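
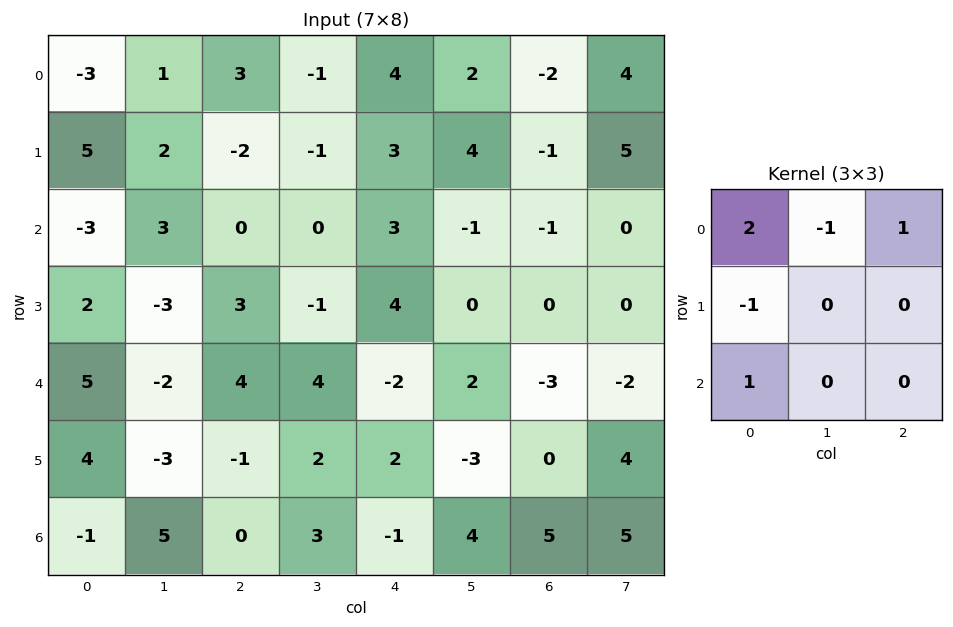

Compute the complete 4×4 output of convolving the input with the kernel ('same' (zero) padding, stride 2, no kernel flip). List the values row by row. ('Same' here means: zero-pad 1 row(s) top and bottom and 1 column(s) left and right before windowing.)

Output[0,0]: The receptive field on the zero-padded input at this output position is [0 0 0 / 0 -3 1 / 0 5 2]. Elementwise product with the kernel and sum: 0·2 + 0·-1 + 0·1 + 0·-1 + 0·1.

0 1 0 2
-3 -1 -2 15
-5 -11 -8 -5
-7 -8 -4 -6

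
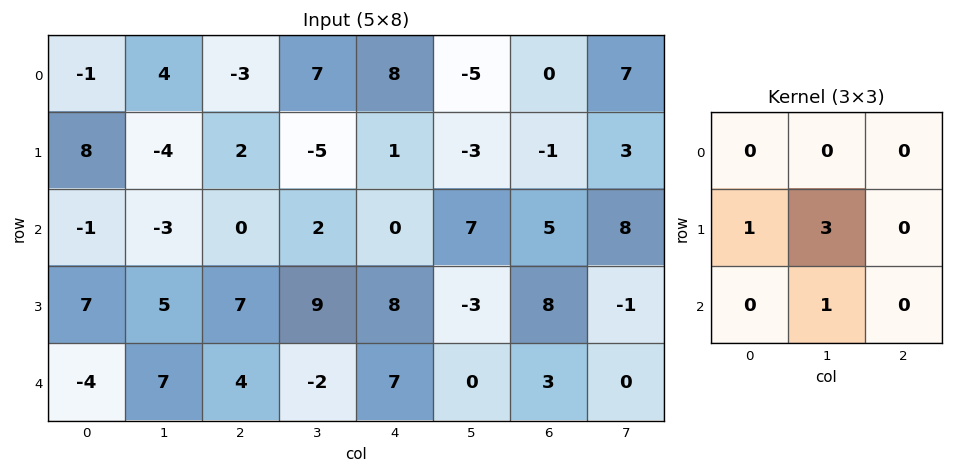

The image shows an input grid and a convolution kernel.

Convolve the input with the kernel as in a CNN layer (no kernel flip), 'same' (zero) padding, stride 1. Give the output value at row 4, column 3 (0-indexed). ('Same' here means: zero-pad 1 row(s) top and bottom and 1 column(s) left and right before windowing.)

-2

The receptive field on the zero-padded input at this output position is [7 9 8 / 4 -2 7 / 0 0 0]. Elementwise product with the kernel and sum: 4·1 + -2·3 + 0·1.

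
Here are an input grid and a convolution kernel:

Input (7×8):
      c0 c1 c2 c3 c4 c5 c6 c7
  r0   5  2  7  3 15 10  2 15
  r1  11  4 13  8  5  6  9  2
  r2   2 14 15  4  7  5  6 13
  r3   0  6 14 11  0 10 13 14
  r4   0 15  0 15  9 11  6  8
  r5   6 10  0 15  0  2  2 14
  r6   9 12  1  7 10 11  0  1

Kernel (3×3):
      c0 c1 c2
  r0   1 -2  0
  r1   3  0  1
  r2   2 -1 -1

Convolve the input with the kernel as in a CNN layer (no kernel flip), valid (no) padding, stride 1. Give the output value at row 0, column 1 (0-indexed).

17

The receptive field on the input at this output position is [2 7 3 / 4 13 8 / 14 15 4]. Elementwise product with the kernel and sum: 2·1 + 7·-2 + 4·3 + 8·1 + 14·2 + 15·-1 + 4·-1.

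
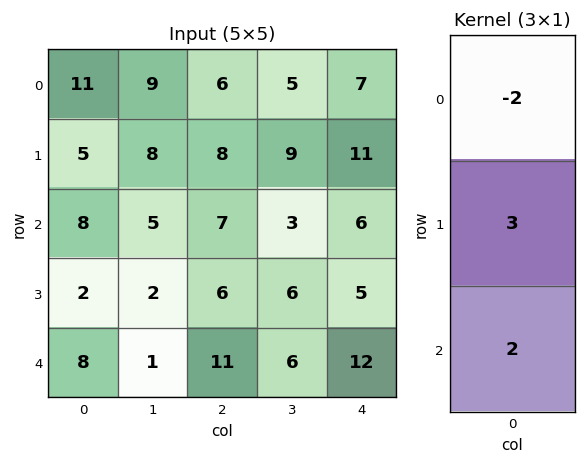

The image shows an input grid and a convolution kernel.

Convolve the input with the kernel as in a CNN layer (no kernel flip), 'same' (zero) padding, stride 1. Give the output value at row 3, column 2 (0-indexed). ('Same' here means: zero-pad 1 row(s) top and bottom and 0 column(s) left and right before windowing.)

The receptive field on the zero-padded input at this output position is [7 / 6 / 11]. Elementwise product with the kernel and sum: 7·-2 + 6·3 + 11·2.

26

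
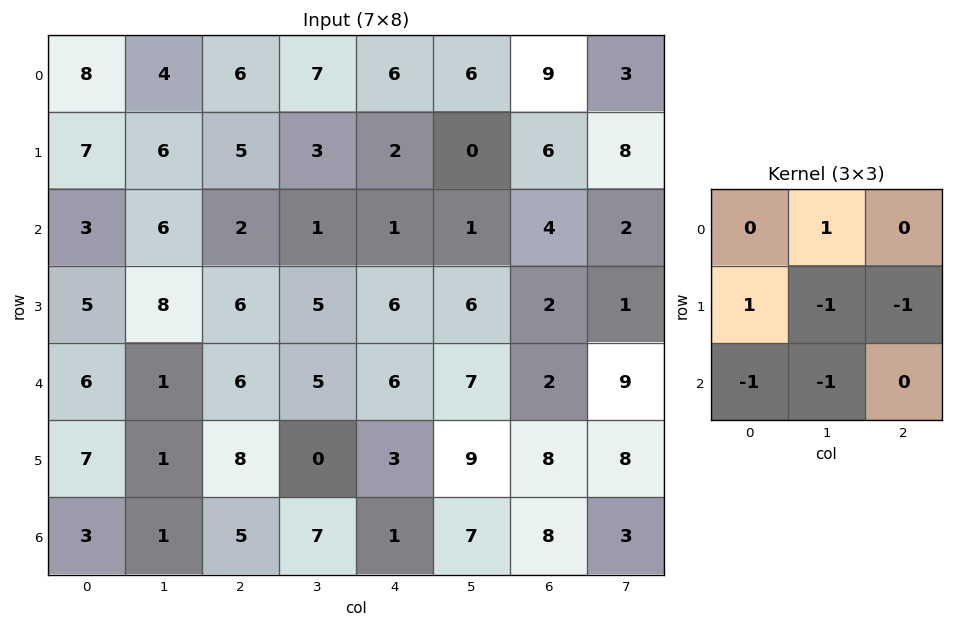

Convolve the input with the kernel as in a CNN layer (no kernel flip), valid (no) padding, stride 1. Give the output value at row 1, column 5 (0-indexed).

The receptive field on the input at this output position is [0 6 8 / 1 4 2 / 6 2 1]. Elementwise product with the kernel and sum: 6·1 + 1·1 + 4·-1 + 2·-1 + 6·-1 + 2·-1.

-7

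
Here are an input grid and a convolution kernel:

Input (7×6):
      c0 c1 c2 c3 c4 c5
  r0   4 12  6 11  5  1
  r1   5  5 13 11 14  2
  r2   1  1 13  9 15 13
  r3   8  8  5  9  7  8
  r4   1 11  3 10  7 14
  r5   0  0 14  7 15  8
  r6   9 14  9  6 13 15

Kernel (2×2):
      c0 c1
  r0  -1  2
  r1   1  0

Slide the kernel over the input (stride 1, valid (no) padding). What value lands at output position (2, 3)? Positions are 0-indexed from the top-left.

30

The receptive field on the input at this output position is [9 15 / 9 7]. Elementwise product with the kernel and sum: 9·-1 + 15·2 + 9·1.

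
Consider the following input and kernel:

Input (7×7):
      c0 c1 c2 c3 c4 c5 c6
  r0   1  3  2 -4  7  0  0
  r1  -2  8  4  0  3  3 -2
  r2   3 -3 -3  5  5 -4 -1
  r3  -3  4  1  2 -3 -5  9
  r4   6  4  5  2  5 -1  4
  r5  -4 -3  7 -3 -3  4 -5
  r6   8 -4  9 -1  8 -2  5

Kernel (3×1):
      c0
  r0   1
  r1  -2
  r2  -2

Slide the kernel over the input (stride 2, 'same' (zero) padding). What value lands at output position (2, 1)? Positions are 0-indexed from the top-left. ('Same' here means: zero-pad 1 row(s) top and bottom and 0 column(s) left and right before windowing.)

-23

The receptive field on the zero-padded input at this output position is [1 / 5 / 7]. Elementwise product with the kernel and sum: 1·1 + 5·-2 + 7·-2.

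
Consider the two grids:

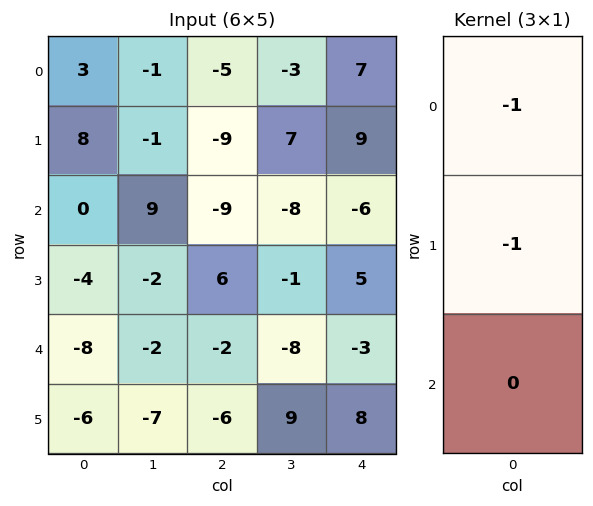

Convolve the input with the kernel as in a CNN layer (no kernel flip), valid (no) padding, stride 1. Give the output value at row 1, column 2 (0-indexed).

18

The receptive field on the input at this output position is [-9 / -9 / 6]. Elementwise product with the kernel and sum: -9·-1 + -9·-1.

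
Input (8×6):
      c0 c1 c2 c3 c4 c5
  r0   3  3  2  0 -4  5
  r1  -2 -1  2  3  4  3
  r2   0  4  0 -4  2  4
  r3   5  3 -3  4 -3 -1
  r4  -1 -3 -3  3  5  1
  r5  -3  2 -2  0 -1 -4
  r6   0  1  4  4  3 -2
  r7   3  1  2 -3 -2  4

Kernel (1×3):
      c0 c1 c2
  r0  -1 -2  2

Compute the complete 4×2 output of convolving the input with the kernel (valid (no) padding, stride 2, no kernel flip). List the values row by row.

Output[0,0]: The receptive field on the input at this output position is [3 3 2]. Elementwise product with the kernel and sum: 3·-1 + 3·-2 + 2·2.

-5 -10
-8 12
1 7
6 -6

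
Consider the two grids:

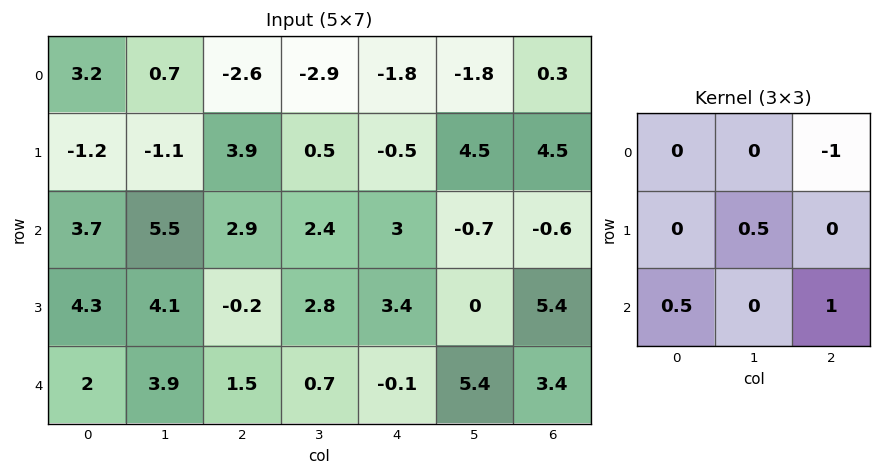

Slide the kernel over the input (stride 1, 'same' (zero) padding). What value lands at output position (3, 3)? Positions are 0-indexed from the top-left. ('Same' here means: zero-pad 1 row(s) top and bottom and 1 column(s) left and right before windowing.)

-0.95

The receptive field on the zero-padded input at this output position is [2.9 2.4 3 / -0.2 2.8 3.4 / 1.5 0.7 -0.1]. Elementwise product with the kernel and sum: 3·-1 + 2.8·0.5 + 1.5·0.5 + -0.1·1.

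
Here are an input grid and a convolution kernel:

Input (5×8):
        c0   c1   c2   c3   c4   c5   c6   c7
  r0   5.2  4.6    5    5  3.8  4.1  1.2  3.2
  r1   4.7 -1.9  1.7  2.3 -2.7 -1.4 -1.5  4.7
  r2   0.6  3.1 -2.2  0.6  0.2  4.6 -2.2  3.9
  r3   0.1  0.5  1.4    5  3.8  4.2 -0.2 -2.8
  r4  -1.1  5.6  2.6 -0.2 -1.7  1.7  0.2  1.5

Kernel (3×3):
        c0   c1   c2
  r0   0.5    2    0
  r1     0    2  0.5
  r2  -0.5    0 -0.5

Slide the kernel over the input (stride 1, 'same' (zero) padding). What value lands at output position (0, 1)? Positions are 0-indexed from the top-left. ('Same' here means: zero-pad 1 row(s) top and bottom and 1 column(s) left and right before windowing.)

8.5

The receptive field on the zero-padded input at this output position is [0 0 0 / 5.2 4.6 5 / 4.7 -1.9 1.7]. Elementwise product with the kernel and sum: 0·0.5 + 0·2 + 4.6·2 + 5·0.5 + 4.7·-0.5 + 1.7·-0.5.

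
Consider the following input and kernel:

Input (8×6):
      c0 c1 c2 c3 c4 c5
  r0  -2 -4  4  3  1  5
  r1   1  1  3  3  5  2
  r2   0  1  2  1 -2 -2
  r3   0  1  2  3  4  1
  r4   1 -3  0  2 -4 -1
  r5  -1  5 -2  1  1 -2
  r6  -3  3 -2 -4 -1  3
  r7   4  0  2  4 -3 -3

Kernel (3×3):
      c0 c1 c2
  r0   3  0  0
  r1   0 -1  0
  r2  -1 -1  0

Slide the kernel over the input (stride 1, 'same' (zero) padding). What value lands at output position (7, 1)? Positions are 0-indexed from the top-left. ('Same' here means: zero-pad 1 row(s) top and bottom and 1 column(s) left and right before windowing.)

-9

The receptive field on the zero-padded input at this output position is [-3 3 -2 / 4 0 2 / 0 0 0]. Elementwise product with the kernel and sum: -3·3 + 0·-1 + 0·-1 + 0·-1.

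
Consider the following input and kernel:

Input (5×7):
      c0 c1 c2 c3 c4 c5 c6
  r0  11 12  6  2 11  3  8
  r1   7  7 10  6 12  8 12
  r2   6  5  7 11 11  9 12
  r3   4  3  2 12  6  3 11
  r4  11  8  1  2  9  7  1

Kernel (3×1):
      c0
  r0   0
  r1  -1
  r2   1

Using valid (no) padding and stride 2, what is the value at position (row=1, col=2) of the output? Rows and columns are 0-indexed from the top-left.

The receptive field on the input at this output position is [11 / 6 / 9]. Elementwise product with the kernel and sum: 6·-1 + 9·1.

3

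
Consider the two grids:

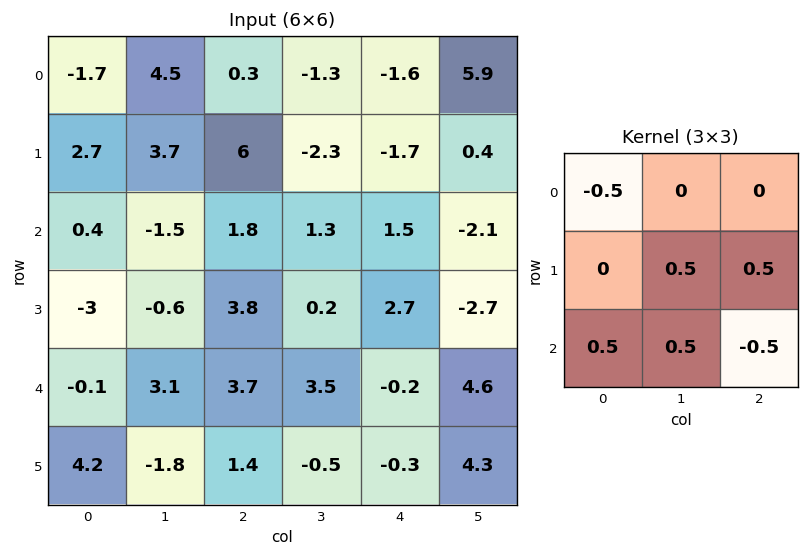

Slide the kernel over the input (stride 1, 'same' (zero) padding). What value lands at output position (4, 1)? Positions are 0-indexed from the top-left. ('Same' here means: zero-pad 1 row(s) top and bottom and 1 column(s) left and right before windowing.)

The receptive field on the zero-padded input at this output position is [-3 -0.6 3.8 / -0.1 3.1 3.7 / 4.2 -1.8 1.4]. Elementwise product with the kernel and sum: -3·-0.5 + 3.1·0.5 + 3.7·0.5 + 4.2·0.5 + -1.8·0.5 + 1.4·-0.5.

5.4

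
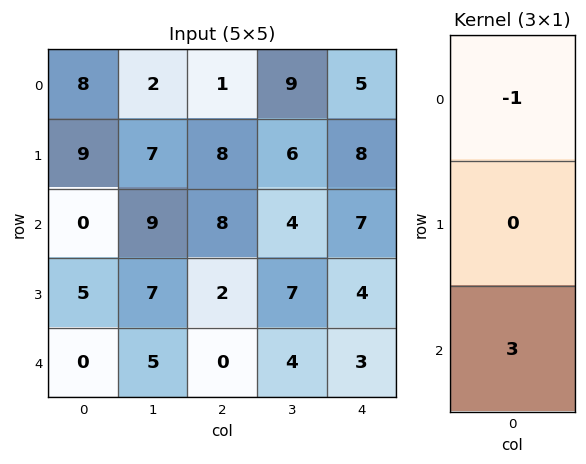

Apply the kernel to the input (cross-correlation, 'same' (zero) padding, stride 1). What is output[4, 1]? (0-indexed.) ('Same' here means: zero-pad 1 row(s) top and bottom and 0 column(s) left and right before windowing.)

The receptive field on the zero-padded input at this output position is [7 / 5 / 0]. Elementwise product with the kernel and sum: 7·-1 + 0·3.

-7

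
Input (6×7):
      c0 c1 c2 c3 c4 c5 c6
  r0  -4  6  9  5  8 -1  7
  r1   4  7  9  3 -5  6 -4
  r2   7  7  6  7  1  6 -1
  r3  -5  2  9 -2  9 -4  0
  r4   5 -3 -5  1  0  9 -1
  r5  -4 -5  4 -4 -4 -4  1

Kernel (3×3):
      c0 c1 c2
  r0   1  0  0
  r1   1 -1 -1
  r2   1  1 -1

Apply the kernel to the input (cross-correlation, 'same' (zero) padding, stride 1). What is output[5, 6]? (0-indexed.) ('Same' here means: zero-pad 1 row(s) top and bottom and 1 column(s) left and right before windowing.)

The receptive field on the zero-padded input at this output position is [9 -1 0 / -4 1 0 / 0 0 0]. Elementwise product with the kernel and sum: 9·1 + -4·1 + 1·-1 + 0·-1 + 0·1 + 0·1 + 0·-1.

4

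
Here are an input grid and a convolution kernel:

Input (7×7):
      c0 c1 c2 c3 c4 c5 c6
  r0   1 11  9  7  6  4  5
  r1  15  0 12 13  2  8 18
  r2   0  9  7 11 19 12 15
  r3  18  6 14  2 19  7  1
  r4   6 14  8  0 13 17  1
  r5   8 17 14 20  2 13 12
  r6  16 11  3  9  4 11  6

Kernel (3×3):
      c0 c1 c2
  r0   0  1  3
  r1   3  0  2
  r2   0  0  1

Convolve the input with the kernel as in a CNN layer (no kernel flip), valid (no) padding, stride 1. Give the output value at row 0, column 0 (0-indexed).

114

The receptive field on the input at this output position is [1 11 9 / 15 0 12 / 0 9 7]. Elementwise product with the kernel and sum: 11·1 + 9·3 + 15·3 + 12·2 + 7·1.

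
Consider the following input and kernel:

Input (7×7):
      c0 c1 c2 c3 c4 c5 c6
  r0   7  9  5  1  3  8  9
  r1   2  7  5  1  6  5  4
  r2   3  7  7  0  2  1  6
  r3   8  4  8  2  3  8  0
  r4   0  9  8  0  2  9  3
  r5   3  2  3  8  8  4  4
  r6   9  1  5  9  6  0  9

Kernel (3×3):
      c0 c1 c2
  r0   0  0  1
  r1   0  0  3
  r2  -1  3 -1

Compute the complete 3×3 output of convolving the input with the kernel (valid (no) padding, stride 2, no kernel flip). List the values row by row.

Output[0,0]: The receptive field on the input at this output position is [7 9 5 / 2 7 5 / 3 7 7]. Elementwise product with the kernel and sum: 5·1 + 5·3 + 3·-1 + 7·3 + 7·-1.

31 12 16
50 1 28
6 42 0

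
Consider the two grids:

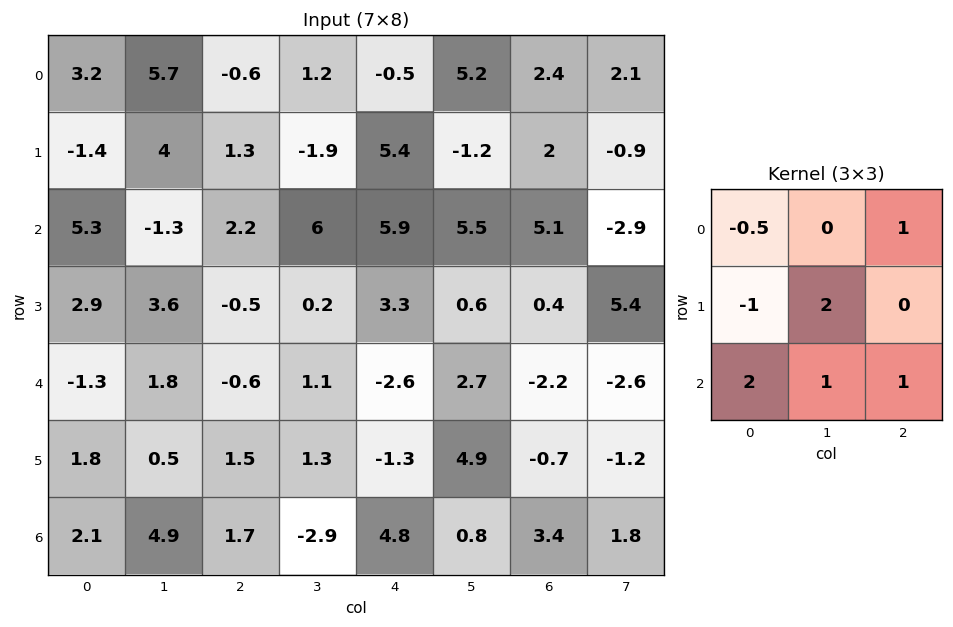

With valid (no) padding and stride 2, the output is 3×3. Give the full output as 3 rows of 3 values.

18.7 11 17.25
2.45 3 -4.65
10.05 4.1 24

Output[0,0]: The receptive field on the input at this output position is [3.2 5.7 -0.6 / -1.4 4 1.3 / 5.3 -1.3 2.2]. Elementwise product with the kernel and sum: 3.2·-0.5 + -0.6·1 + -1.4·-1 + 4·2 + 5.3·2 + -1.3·1 + 2.2·1.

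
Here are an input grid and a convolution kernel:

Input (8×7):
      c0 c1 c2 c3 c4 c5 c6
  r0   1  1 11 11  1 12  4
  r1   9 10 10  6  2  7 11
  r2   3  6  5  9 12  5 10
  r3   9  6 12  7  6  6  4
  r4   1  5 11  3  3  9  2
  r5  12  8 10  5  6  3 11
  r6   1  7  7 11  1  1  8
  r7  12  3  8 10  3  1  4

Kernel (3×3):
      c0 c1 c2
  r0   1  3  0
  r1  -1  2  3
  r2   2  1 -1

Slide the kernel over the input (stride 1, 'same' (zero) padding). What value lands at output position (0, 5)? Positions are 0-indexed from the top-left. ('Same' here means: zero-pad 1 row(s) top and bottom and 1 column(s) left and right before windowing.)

35

The receptive field on the zero-padded input at this output position is [0 0 0 / 1 12 4 / 2 7 11]. Elementwise product with the kernel and sum: 0·1 + 0·3 + 1·-1 + 12·2 + 4·3 + 2·2 + 7·1 + 11·-1.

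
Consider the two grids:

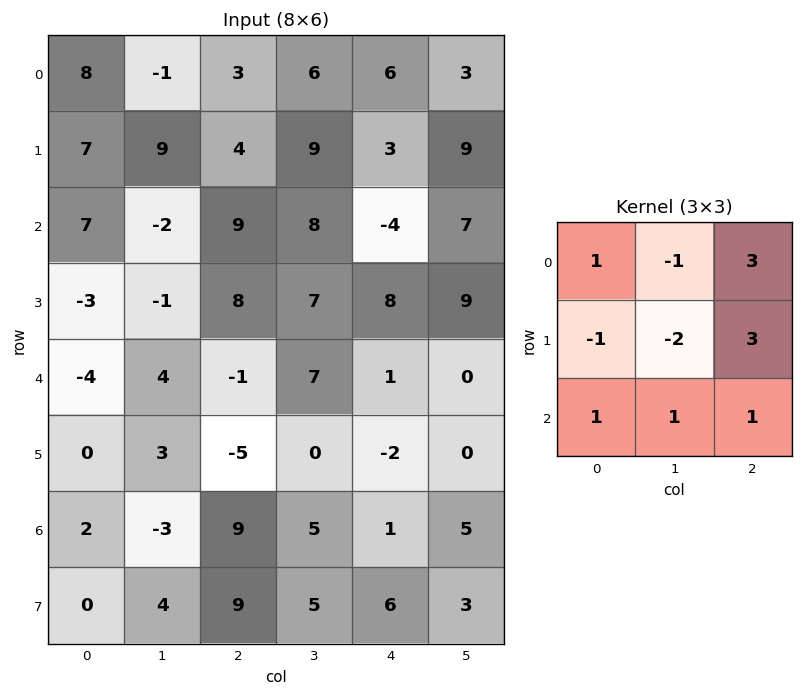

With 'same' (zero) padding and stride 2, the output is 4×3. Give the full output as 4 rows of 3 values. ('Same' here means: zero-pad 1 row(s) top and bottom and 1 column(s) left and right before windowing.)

-3 35 12
-4 54 78
23 29 15
0 26 24

Output[0,0]: The receptive field on the zero-padded input at this output position is [0 0 0 / 0 8 -1 / 0 7 9]. Elementwise product with the kernel and sum: 0·1 + 0·-1 + 0·3 + 0·-1 + 8·-2 + -1·3 + 0·1 + 7·1 + 9·1.
Output[0,1]: The receptive field on the zero-padded input at this output position is [0 0 0 / -1 3 6 / 9 4 9]. Elementwise product with the kernel and sum: 0·1 + 0·-1 + 0·3 + -1·-1 + 3·-2 + 6·3 + 9·1 + 4·1 + 9·1.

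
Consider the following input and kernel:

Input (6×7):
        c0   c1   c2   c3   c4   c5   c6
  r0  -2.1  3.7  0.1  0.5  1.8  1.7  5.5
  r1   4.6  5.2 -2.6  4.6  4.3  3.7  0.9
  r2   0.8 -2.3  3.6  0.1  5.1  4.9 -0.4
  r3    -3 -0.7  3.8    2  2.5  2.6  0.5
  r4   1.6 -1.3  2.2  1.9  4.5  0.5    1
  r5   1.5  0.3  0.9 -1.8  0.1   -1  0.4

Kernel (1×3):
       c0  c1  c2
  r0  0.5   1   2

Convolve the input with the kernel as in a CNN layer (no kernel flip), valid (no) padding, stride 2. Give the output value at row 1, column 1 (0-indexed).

12.1

The receptive field on the input at this output position is [3.6 0.1 5.1]. Elementwise product with the kernel and sum: 3.6·0.5 + 0.1·1 + 5.1·2.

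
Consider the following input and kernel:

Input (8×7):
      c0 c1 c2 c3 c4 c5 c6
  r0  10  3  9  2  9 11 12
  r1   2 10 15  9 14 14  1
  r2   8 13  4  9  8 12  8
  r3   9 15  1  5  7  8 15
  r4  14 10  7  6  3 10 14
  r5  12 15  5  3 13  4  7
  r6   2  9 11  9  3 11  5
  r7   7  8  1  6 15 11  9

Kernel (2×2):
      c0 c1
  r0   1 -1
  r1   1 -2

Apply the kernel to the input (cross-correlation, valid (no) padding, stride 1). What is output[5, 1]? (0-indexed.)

-3

The receptive field on the input at this output position is [15 5 / 9 11]. Elementwise product with the kernel and sum: 15·1 + 5·-1 + 9·1 + 11·-2.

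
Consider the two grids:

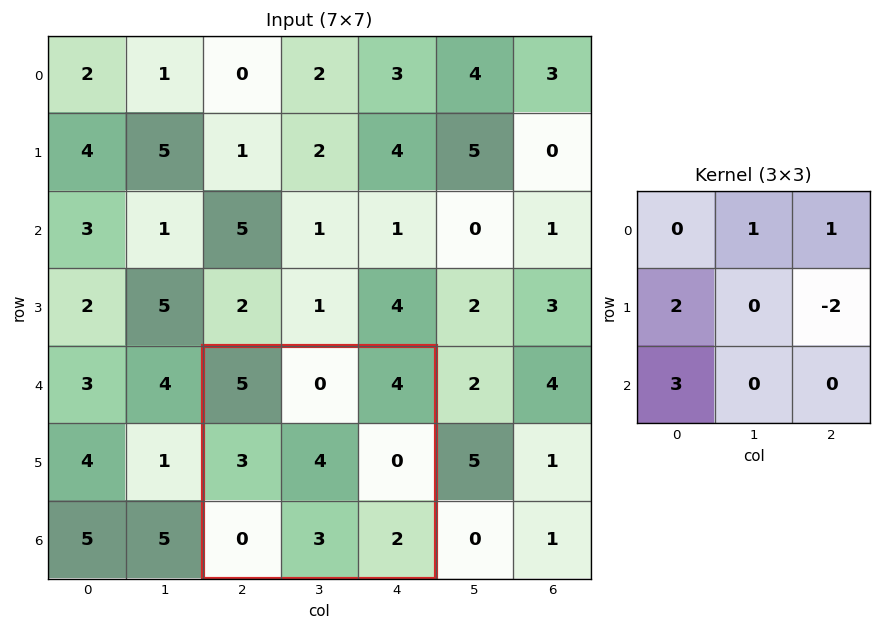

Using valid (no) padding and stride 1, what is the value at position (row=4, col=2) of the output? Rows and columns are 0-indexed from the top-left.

The receptive field on the input at this output position is [5 0 4 / 3 4 0 / 0 3 2]. Elementwise product with the kernel and sum: 0·1 + 4·1 + 3·2 + 0·-2 + 0·3.

10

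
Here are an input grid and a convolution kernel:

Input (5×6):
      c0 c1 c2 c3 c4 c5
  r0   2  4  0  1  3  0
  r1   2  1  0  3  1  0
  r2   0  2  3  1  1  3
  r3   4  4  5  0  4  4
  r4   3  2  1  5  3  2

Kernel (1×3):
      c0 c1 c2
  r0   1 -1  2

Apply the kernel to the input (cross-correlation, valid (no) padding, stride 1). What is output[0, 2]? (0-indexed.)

The receptive field on the input at this output position is [0 1 3]. Elementwise product with the kernel and sum: 0·1 + 1·-1 + 3·2.

5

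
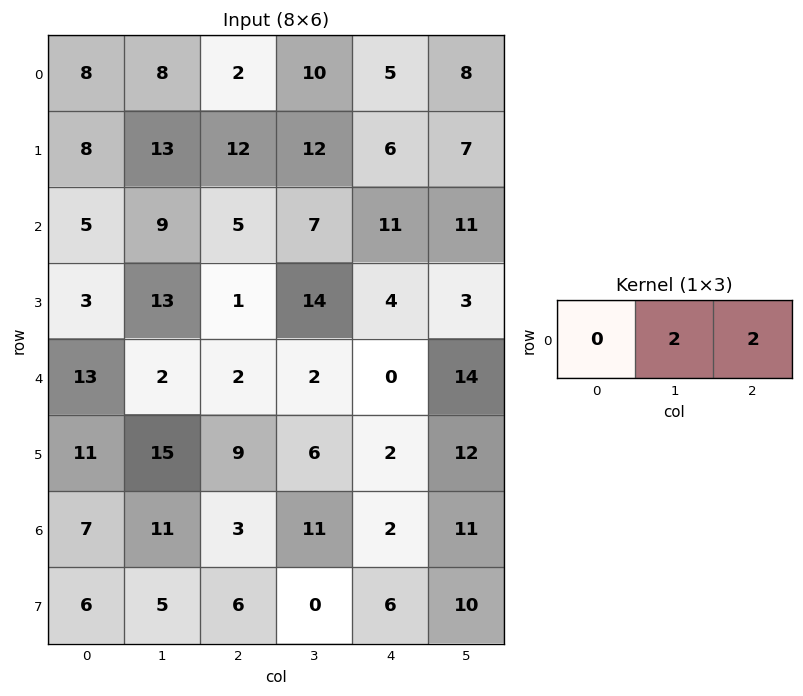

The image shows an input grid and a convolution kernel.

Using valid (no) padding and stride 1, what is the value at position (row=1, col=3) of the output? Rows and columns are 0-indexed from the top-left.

26

The receptive field on the input at this output position is [12 6 7]. Elementwise product with the kernel and sum: 6·2 + 7·2.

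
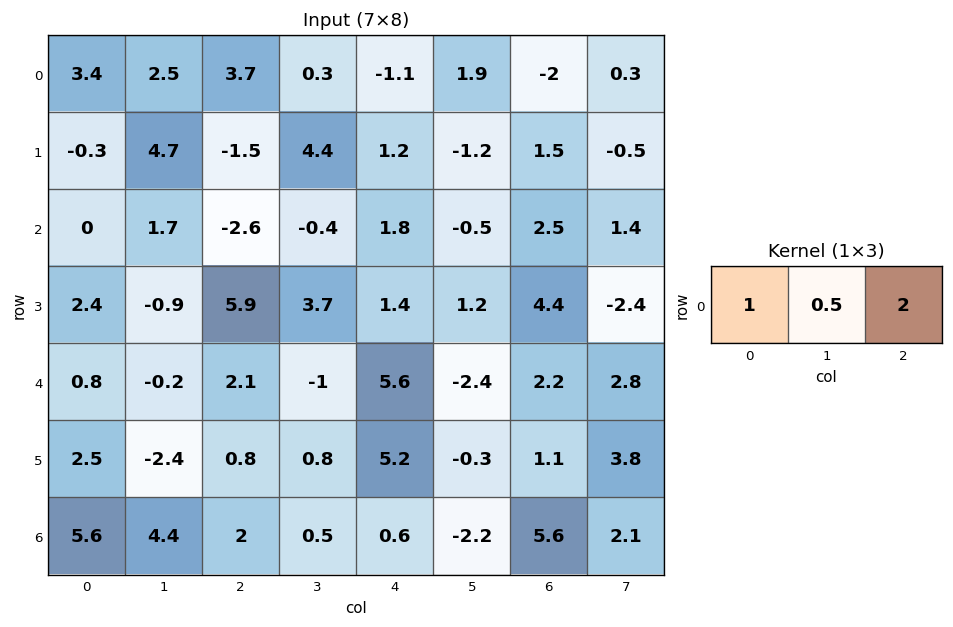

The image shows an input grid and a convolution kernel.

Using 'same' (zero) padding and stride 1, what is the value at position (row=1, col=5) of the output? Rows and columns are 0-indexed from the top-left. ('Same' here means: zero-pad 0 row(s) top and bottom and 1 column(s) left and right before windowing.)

The receptive field on the zero-padded input at this output position is [1.2 -1.2 1.5]. Elementwise product with the kernel and sum: 1.2·1 + -1.2·0.5 + 1.5·2.

3.6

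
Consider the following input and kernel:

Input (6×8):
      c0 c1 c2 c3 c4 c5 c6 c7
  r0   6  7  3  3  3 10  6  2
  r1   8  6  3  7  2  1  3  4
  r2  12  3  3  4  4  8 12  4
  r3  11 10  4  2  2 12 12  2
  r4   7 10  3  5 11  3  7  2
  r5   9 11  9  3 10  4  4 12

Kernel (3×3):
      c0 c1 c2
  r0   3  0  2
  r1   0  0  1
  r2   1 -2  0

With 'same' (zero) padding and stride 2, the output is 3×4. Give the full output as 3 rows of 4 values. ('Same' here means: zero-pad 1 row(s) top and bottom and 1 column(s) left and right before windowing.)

Output[0,0]: The receptive field on the zero-padded input at this output position is [0 0 0 / 0 6 7 / 0 8 6]. Elementwise product with the kernel and sum: 0·3 + 0·2 + 7·1 + 0·1 + 8·-2.
Output[0,1]: The receptive field on the zero-padded input at this output position is [0 0 0 / 7 3 3 / 6 3 7]. Elementwise product with the kernel and sum: 0·3 + 0·2 + 3·1 + 6·1 + 3·-2.

-9 3 13 -3
-7 38 29 3
12 32 16 38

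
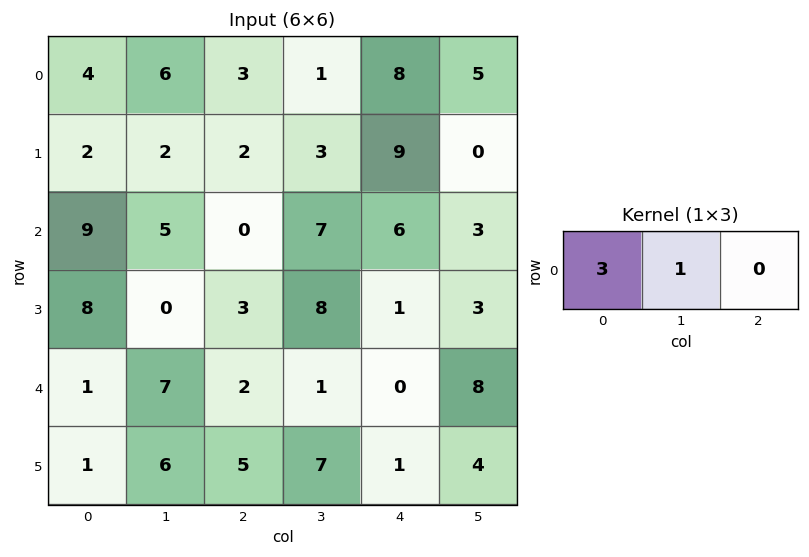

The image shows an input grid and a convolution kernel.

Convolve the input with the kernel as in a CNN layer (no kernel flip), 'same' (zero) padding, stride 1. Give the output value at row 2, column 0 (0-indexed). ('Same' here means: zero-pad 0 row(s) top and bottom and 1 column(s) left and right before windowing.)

The receptive field on the zero-padded input at this output position is [0 9 5]. Elementwise product with the kernel and sum: 0·3 + 9·1.

9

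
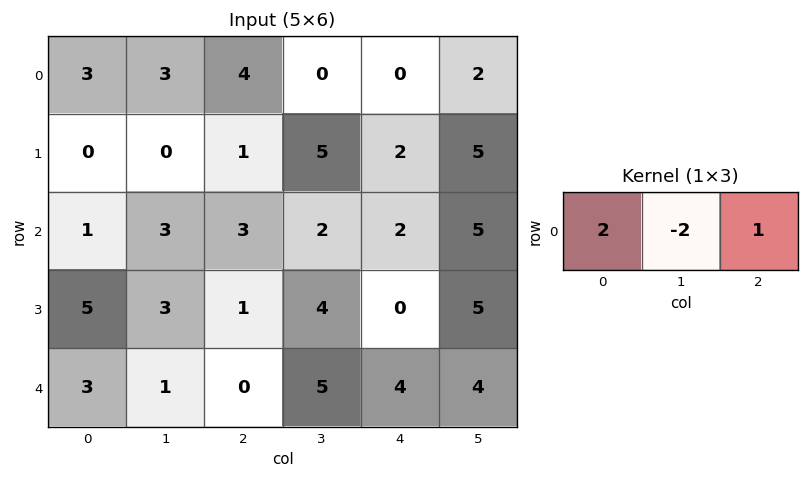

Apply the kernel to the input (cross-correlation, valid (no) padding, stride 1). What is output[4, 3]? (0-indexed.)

6

The receptive field on the input at this output position is [5 4 4]. Elementwise product with the kernel and sum: 5·2 + 4·-2 + 4·1.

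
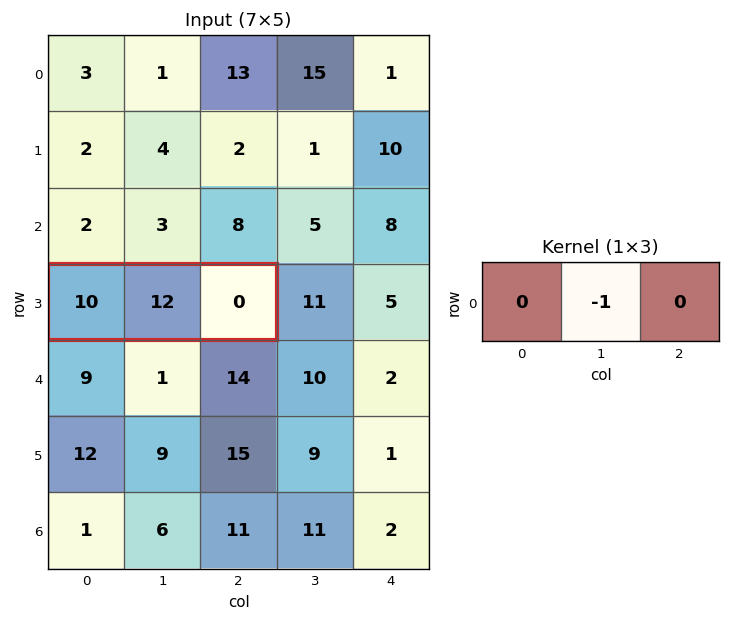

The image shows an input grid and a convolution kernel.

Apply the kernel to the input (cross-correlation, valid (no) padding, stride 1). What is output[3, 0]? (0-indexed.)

-12

The receptive field on the input at this output position is [10 12 0]. Elementwise product with the kernel and sum: 12·-1.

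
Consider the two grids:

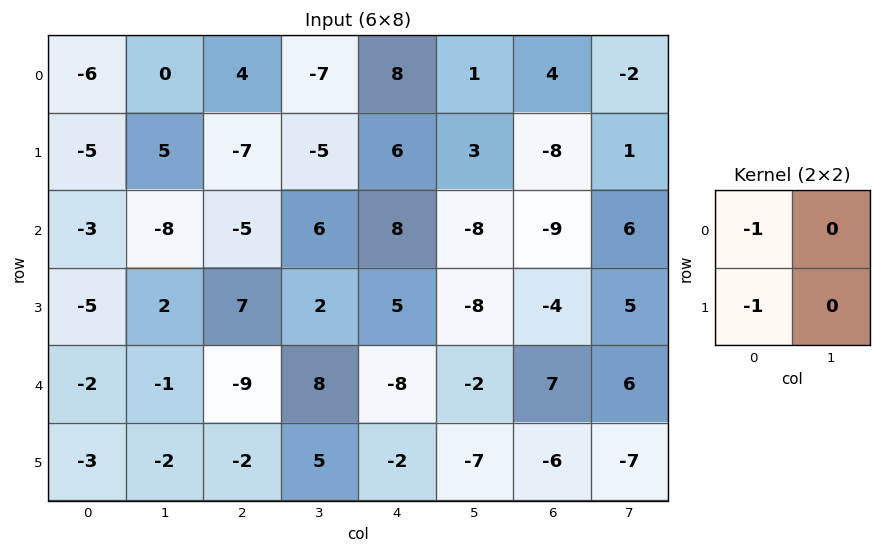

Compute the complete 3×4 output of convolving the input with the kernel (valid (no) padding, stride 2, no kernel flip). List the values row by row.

11 3 -14 4
8 -2 -13 13
5 11 10 -1

Output[0,0]: The receptive field on the input at this output position is [-6 0 / -5 5]. Elementwise product with the kernel and sum: -6·-1 + -5·-1.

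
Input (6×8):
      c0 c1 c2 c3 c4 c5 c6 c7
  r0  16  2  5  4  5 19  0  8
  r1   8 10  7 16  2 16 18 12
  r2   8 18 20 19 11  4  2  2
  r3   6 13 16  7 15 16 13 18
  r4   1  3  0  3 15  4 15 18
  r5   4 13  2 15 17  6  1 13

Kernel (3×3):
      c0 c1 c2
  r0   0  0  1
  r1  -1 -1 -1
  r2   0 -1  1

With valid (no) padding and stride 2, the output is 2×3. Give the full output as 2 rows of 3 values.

Output[0,0]: The receptive field on the input at this output position is [16 2 5 / 8 10 7 / 8 18 20]. Elementwise product with the kernel and sum: 5·1 + 8·-1 + 10·-1 + 7·-1 + 18·-1 + 20·1.
Output[0,1]: The receptive field on the input at this output position is [5 4 5 / 7 16 2 / 20 19 11]. Elementwise product with the kernel and sum: 5·1 + 7·-1 + 16·-1 + 2·-1 + 19·-1 + 11·1.

-18 -28 -38
-18 -15 -31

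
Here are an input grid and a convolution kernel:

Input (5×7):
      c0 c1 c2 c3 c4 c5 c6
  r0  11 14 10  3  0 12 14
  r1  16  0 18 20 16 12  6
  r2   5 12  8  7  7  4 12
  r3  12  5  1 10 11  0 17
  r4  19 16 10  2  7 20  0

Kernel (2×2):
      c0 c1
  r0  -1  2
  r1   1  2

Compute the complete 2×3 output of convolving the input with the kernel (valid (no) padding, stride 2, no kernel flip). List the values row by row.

Output[0,0]: The receptive field on the input at this output position is [11 14 / 16 0]. Elementwise product with the kernel and sum: 11·-1 + 14·2 + 16·1 + 0·2.
Output[0,1]: The receptive field on the input at this output position is [10 3 / 18 20]. Elementwise product with the kernel and sum: 10·-1 + 3·2 + 18·1 + 20·2.

33 54 64
41 27 12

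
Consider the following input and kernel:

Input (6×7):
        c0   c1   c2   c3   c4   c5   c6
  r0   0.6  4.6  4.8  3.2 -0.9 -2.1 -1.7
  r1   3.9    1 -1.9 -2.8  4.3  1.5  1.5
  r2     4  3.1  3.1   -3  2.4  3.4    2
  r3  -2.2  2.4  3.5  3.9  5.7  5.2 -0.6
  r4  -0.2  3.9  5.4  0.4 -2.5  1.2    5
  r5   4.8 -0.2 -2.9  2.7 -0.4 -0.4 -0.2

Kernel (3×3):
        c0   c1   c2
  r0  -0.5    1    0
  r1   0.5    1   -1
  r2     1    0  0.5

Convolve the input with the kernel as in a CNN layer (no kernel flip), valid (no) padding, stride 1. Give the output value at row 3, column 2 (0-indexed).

The receptive field on the input at this output position is [3.5 3.9 5.7 / 5.4 0.4 -2.5 / -2.9 2.7 -0.4]. Elementwise product with the kernel and sum: 3.5·-0.5 + 3.9·1 + 5.4·0.5 + 0.4·1 + -2.5·-1 + -2.9·1 + -0.4·0.5.

4.65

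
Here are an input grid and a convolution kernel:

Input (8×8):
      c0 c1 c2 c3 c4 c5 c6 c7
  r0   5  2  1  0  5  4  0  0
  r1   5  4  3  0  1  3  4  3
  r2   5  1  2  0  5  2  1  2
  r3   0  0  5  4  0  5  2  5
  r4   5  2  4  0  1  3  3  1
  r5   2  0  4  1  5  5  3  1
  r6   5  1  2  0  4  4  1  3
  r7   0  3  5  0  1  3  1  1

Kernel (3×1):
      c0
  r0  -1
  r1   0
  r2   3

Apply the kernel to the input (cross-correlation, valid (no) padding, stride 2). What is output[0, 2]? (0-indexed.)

The receptive field on the input at this output position is [5 / 1 / 5]. Elementwise product with the kernel and sum: 5·-1 + 5·3.

10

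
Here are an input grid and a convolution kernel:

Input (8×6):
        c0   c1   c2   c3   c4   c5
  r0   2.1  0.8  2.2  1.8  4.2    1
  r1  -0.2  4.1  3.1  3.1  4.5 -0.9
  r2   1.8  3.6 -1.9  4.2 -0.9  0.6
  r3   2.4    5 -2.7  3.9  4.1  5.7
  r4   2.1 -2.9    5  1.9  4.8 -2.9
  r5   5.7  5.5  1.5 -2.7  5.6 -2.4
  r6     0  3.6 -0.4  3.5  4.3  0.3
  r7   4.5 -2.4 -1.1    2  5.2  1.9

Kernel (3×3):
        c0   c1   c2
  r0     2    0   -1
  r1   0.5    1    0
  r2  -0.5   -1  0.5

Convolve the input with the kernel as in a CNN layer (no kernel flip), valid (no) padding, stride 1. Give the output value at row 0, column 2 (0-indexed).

The receptive field on the input at this output position is [2.2 1.8 4.2 / 3.1 3.1 4.5 / -1.9 4.2 -0.9]. Elementwise product with the kernel and sum: 2.2·2 + 4.2·-1 + 3.1·0.5 + 3.1·1 + -1.9·-0.5 + 4.2·-1 + -0.9·0.5.

1.15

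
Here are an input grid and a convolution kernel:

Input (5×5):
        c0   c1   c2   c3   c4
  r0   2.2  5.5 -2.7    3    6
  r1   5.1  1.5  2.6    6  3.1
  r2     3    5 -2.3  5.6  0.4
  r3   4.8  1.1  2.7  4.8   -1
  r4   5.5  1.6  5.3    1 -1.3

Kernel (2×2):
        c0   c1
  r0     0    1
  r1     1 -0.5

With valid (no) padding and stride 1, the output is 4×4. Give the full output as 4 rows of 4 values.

9.85 -2.5 2.6 10.45
2 8.75 0.9 8.5
9.25 -2.55 5.9 5.7
5.8 1.65 9.6 0.65

Output[0,0]: The receptive field on the input at this output position is [2.2 5.5 / 5.1 1.5]. Elementwise product with the kernel and sum: 5.5·1 + 5.1·1 + 1.5·-0.5.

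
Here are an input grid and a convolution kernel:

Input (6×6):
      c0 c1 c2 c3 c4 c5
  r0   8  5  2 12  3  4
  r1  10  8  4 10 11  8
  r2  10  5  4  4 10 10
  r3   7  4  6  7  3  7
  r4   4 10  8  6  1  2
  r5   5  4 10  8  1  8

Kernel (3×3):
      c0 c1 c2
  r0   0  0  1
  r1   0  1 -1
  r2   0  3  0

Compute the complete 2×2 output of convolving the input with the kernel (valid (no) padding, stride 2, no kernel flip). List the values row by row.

21 14
32 32

Output[0,0]: The receptive field on the input at this output position is [8 5 2 / 10 8 4 / 10 5 4]. Elementwise product with the kernel and sum: 2·1 + 8·1 + 4·-1 + 5·3.
Output[0,1]: The receptive field on the input at this output position is [2 12 3 / 4 10 11 / 4 4 10]. Elementwise product with the kernel and sum: 3·1 + 10·1 + 11·-1 + 4·3.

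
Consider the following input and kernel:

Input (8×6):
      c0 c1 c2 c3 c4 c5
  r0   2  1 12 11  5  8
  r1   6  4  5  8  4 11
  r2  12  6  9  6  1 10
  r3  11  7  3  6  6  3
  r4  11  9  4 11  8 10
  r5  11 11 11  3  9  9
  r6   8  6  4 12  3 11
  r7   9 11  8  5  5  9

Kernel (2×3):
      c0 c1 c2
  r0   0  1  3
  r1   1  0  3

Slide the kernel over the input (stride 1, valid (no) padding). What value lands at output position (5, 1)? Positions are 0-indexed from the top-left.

The receptive field on the input at this output position is [11 11 3 / 6 4 12]. Elementwise product with the kernel and sum: 11·1 + 3·3 + 6·1 + 12·3.

62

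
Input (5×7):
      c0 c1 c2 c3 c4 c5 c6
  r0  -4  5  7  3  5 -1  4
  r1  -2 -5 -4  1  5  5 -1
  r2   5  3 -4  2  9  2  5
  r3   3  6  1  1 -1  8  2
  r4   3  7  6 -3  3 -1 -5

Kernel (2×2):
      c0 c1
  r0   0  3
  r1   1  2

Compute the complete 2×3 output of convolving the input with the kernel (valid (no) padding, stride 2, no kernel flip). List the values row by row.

3 7 12
24 9 21

Output[0,0]: The receptive field on the input at this output position is [-4 5 / -2 -5]. Elementwise product with the kernel and sum: 5·3 + -2·1 + -5·2.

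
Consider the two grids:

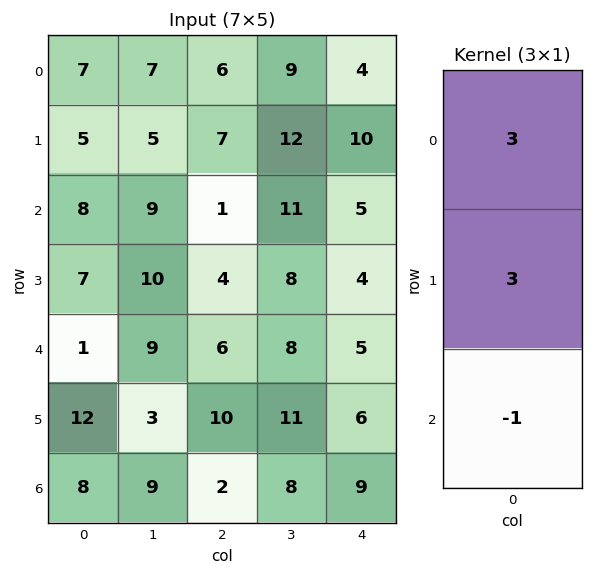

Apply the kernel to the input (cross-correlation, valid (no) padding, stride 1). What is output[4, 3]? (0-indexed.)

The receptive field on the input at this output position is [8 / 11 / 8]. Elementwise product with the kernel and sum: 8·3 + 11·3 + 8·-1.

49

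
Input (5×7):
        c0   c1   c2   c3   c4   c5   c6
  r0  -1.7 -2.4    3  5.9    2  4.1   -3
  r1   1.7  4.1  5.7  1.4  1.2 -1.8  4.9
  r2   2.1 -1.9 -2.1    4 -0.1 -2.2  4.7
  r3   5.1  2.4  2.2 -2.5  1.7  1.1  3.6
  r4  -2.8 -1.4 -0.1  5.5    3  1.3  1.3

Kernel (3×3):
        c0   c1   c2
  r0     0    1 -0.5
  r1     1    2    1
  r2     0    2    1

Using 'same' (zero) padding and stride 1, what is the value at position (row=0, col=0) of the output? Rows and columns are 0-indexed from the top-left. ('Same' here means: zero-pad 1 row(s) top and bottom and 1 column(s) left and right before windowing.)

The receptive field on the zero-padded input at this output position is [0 0 0 / 0 -1.7 -2.4 / 0 1.7 4.1]. Elementwise product with the kernel and sum: 0·1 + 0·-0.5 + 0·1 + -1.7·2 + -2.4·1 + 1.7·2 + 4.1·1.

1.7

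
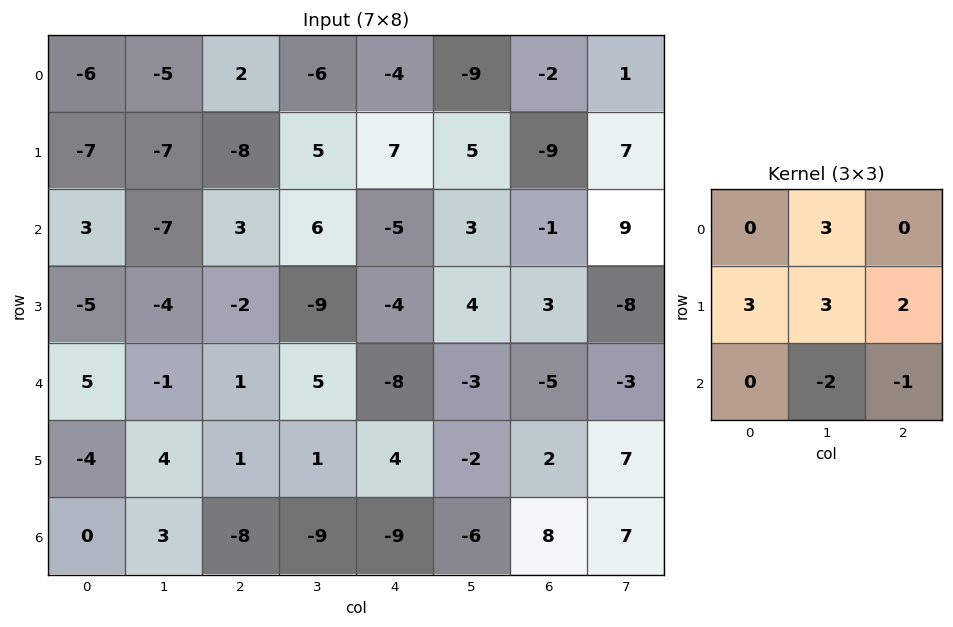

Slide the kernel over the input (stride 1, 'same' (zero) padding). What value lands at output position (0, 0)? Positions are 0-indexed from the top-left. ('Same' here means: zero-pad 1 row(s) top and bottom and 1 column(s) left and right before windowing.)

The receptive field on the zero-padded input at this output position is [0 0 0 / 0 -6 -5 / 0 -7 -7]. Elementwise product with the kernel and sum: 0·3 + 0·3 + -6·3 + -5·2 + -7·-2 + -7·-1.

-7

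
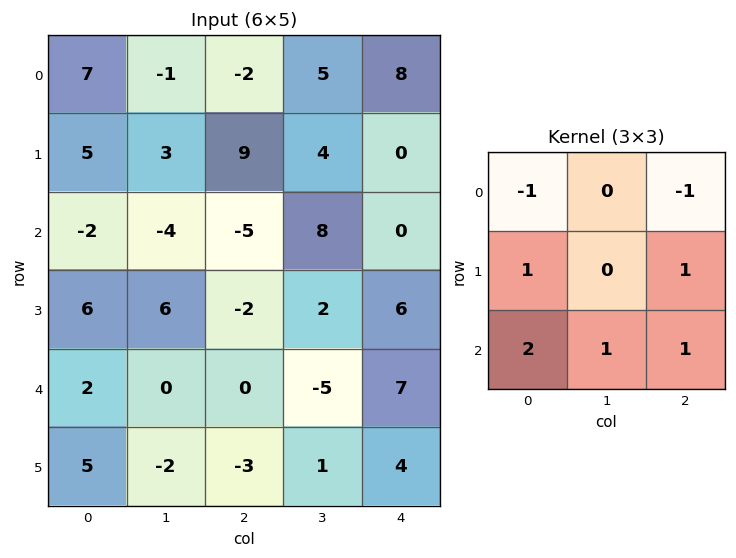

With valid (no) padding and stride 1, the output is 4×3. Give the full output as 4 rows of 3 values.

-4 -2 1
-5 9 -10
15 -1 11
3 -19 2

Output[0,0]: The receptive field on the input at this output position is [7 -1 -2 / 5 3 9 / -2 -4 -5]. Elementwise product with the kernel and sum: 7·-1 + -2·-1 + 5·1 + 9·1 + -2·2 + -4·1 + -5·1.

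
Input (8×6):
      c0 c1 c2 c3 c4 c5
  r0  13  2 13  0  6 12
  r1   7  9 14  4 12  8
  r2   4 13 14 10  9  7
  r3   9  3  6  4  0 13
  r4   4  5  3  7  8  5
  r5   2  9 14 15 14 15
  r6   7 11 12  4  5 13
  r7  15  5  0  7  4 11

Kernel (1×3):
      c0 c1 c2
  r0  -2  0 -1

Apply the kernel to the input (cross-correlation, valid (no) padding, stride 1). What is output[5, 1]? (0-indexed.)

-33

The receptive field on the input at this output position is [9 14 15]. Elementwise product with the kernel and sum: 9·-2 + 15·-1.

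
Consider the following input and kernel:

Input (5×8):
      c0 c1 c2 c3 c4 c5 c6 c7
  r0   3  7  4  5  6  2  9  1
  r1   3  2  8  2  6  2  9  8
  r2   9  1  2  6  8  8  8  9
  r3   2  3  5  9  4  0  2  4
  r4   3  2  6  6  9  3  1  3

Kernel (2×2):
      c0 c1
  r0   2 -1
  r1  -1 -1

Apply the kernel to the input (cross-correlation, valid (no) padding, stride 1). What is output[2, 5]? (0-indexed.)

The receptive field on the input at this output position is [8 8 / 0 2]. Elementwise product with the kernel and sum: 8·2 + 8·-1 + 0·-1 + 2·-1.

6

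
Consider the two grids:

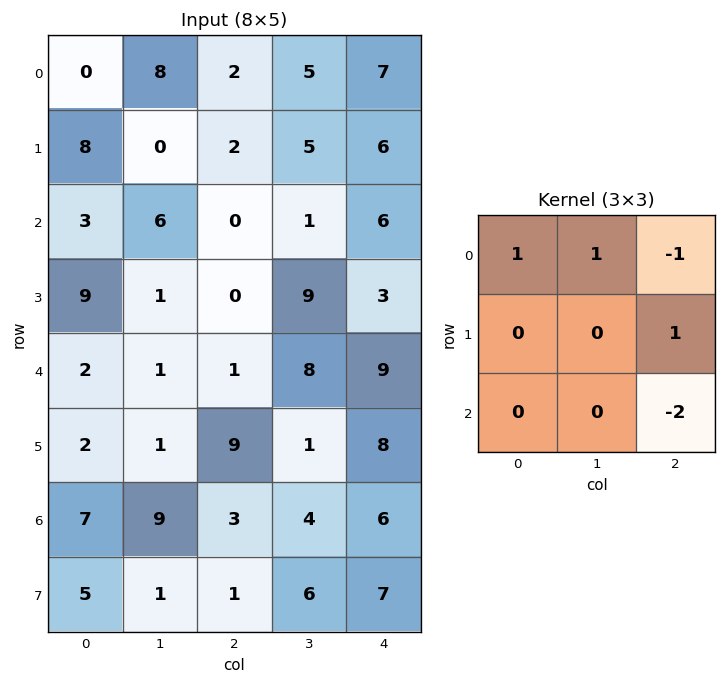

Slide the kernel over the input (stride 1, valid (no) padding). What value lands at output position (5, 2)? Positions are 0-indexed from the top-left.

-6

The receptive field on the input at this output position is [9 1 8 / 3 4 6 / 1 6 7]. Elementwise product with the kernel and sum: 9·1 + 1·1 + 8·-1 + 6·1 + 7·-2.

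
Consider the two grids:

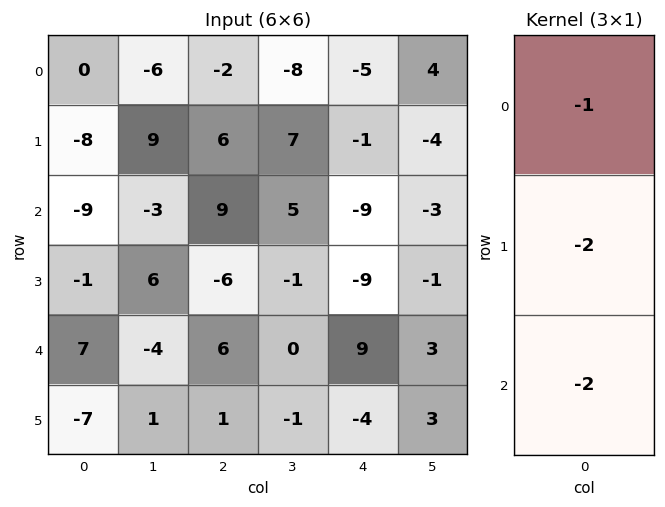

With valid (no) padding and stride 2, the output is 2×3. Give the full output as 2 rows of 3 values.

34 -28 25
-3 -9 9

Output[0,0]: The receptive field on the input at this output position is [0 / -8 / -9]. Elementwise product with the kernel and sum: 0·-1 + -8·-2 + -9·-2.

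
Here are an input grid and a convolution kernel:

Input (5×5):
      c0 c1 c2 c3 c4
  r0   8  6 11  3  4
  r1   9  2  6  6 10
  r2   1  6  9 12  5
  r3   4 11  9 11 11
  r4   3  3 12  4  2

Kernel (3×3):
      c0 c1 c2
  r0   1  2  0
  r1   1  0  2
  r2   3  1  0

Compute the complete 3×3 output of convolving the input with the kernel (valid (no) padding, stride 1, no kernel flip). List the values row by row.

50 69 82
55 86 75
47 78 104

Output[0,0]: The receptive field on the input at this output position is [8 6 11 / 9 2 6 / 1 6 9]. Elementwise product with the kernel and sum: 8·1 + 6·2 + 9·1 + 6·2 + 1·3 + 6·1.
Output[0,1]: The receptive field on the input at this output position is [6 11 3 / 2 6 6 / 6 9 12]. Elementwise product with the kernel and sum: 6·1 + 11·2 + 2·1 + 6·2 + 6·3 + 9·1.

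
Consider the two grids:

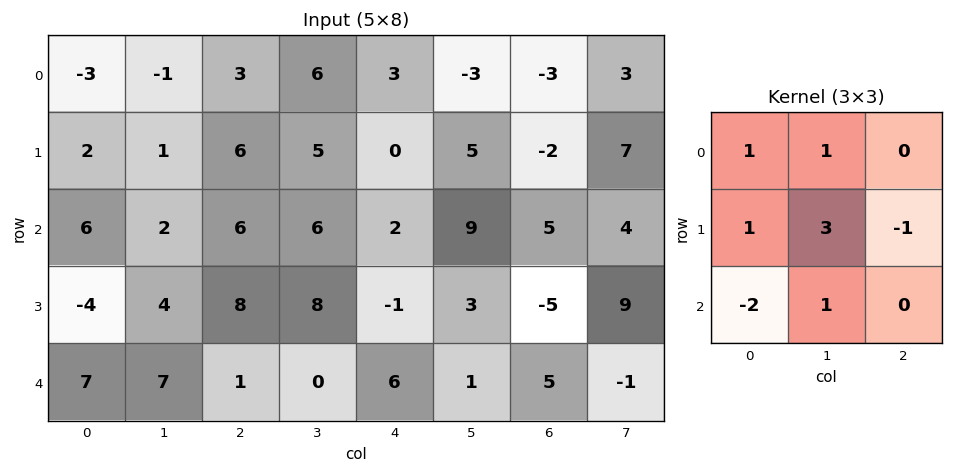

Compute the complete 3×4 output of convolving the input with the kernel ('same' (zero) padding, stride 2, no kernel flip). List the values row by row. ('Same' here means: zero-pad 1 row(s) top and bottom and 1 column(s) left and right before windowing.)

Output[0,0]: The receptive field on the zero-padded input at this output position is [0 0 0 / 0 -3 -1 / 0 2 1]. Elementwise product with the kernel and sum: 0·1 + 0·1 + 0·1 + -3·3 + -1·-1 + 0·-2 + 2·1.

-6 6 8 -27
14 21 -9 12
10 22 24 15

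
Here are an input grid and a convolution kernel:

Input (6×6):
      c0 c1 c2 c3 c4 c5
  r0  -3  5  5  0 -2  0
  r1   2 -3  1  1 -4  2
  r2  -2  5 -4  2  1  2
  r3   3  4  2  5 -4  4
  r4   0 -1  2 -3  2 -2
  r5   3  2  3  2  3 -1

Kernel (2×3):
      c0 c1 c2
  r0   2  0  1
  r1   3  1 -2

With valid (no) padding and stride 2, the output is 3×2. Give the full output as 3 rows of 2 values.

0 20
1 12
7 11

Output[0,0]: The receptive field on the input at this output position is [-3 5 5 / 2 -3 1]. Elementwise product with the kernel and sum: -3·2 + 5·1 + 2·3 + -3·1 + 1·-2.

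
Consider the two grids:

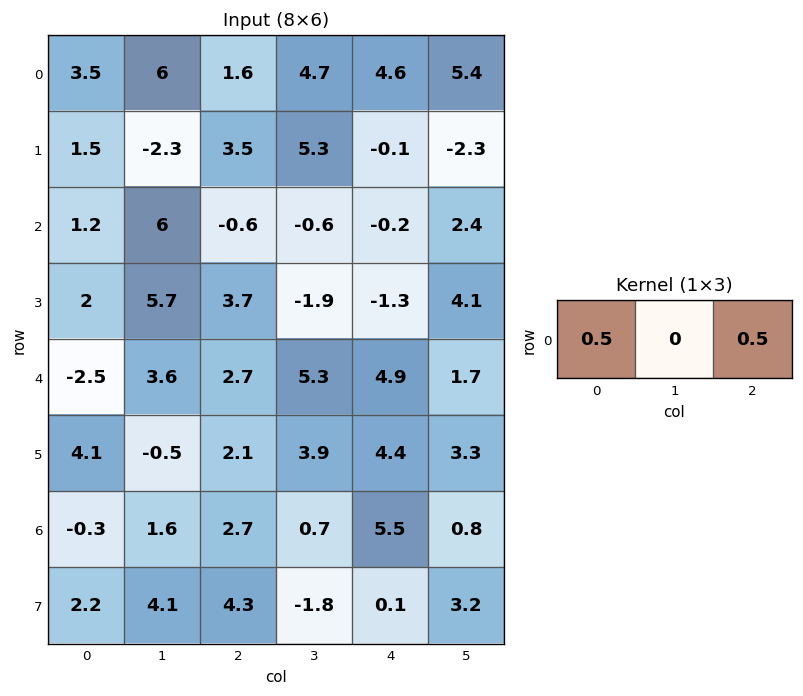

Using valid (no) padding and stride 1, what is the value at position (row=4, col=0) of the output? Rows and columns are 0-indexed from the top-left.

0.1

The receptive field on the input at this output position is [-2.5 3.6 2.7]. Elementwise product with the kernel and sum: -2.5·0.5 + 2.7·0.5.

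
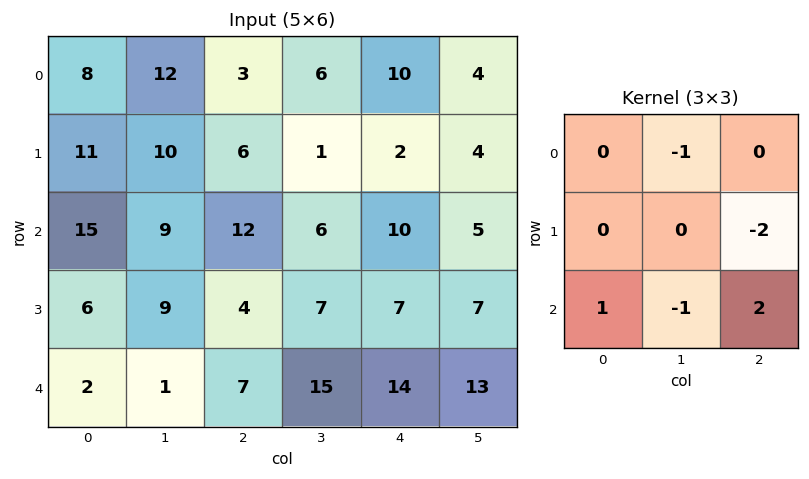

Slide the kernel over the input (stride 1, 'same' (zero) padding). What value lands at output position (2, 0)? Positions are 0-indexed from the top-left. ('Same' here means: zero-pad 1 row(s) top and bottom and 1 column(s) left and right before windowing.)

The receptive field on the zero-padded input at this output position is [0 11 10 / 0 15 9 / 0 6 9]. Elementwise product with the kernel and sum: 11·-1 + 9·-2 + 0·1 + 6·-1 + 9·2.

-17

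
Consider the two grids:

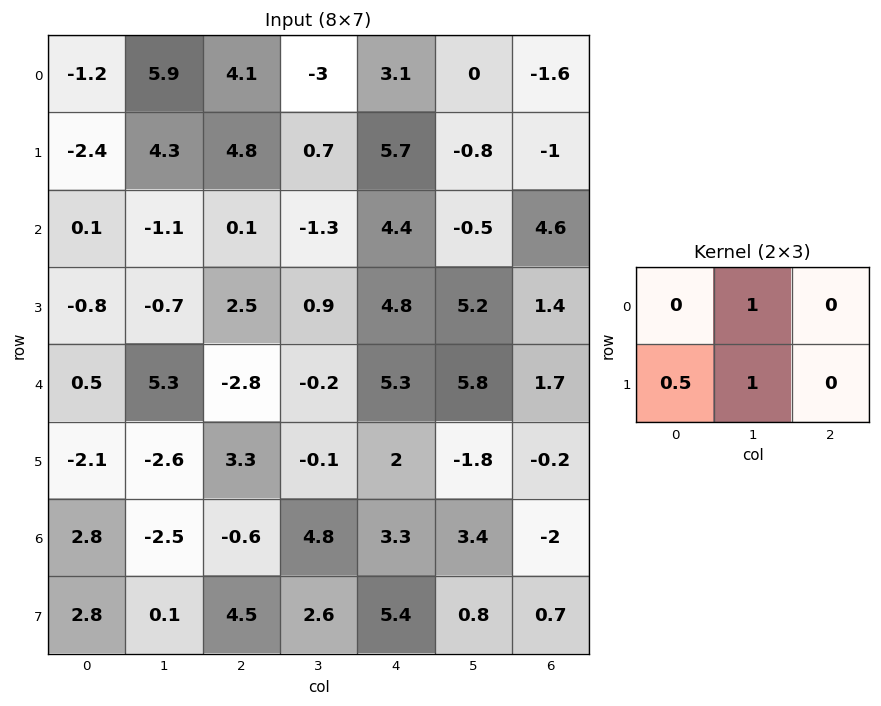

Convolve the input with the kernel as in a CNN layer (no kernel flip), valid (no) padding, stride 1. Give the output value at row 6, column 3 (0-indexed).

The receptive field on the input at this output position is [4.8 3.3 3.4 / 2.6 5.4 0.8]. Elementwise product with the kernel and sum: 3.3·1 + 2.6·0.5 + 5.4·1.

10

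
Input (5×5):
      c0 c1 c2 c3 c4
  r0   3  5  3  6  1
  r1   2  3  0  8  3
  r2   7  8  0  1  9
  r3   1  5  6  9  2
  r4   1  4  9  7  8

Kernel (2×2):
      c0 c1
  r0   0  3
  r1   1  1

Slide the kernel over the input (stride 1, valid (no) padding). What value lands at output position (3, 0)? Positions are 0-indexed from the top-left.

20

The receptive field on the input at this output position is [1 5 / 1 4]. Elementwise product with the kernel and sum: 5·3 + 1·1 + 4·1.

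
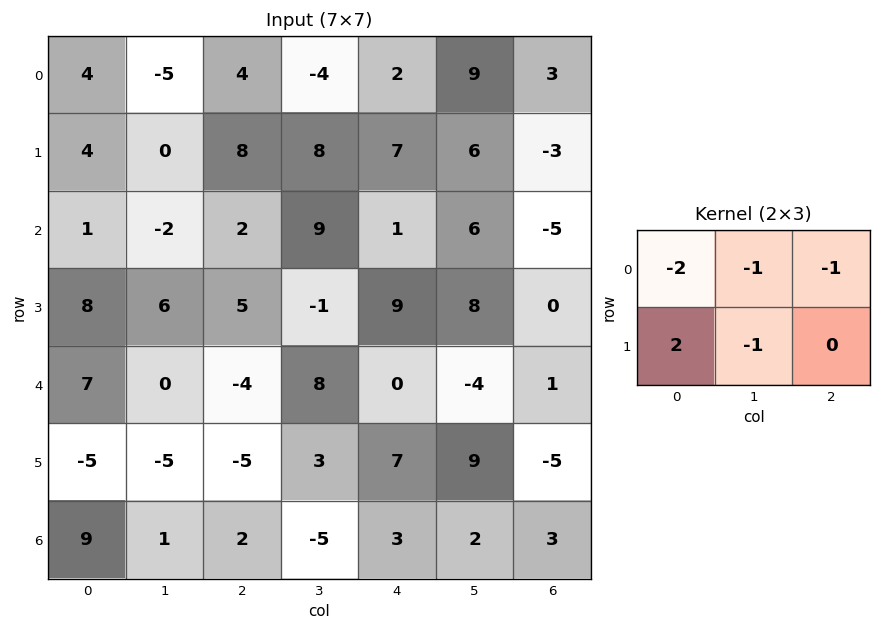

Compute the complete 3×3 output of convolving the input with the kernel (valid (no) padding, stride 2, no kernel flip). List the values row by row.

Output[0,0]: The receptive field on the input at this output position is [4 -5 4 / 4 0 8]. Elementwise product with the kernel and sum: 4·-2 + -5·-1 + 4·-1 + 4·2 + 0·-1.
Output[0,1]: The receptive field on the input at this output position is [4 -4 2 / 8 8 7]. Elementwise product with the kernel and sum: 4·-2 + -4·-1 + 2·-1 + 8·2 + 8·-1.

1 2 -8
8 -3 7
-15 -13 8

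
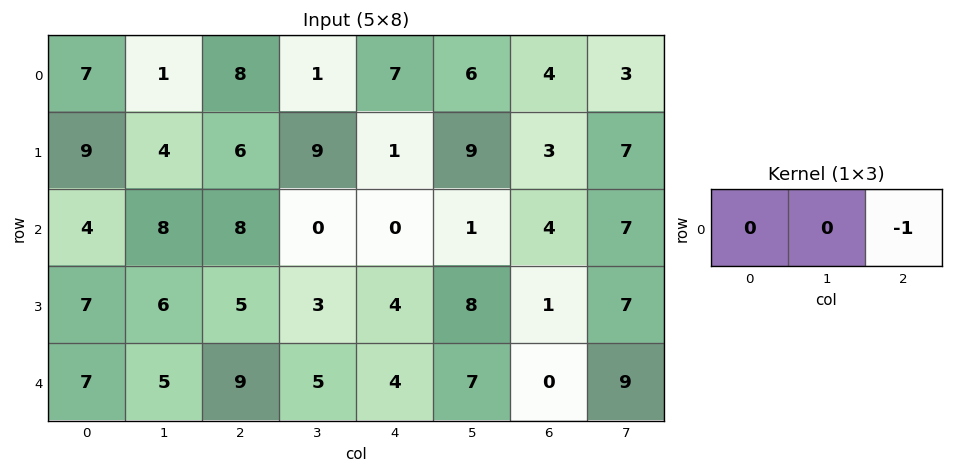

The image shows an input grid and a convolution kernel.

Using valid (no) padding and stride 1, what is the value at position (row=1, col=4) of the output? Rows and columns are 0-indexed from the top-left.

The receptive field on the input at this output position is [1 9 3]. Elementwise product with the kernel and sum: 3·-1.

-3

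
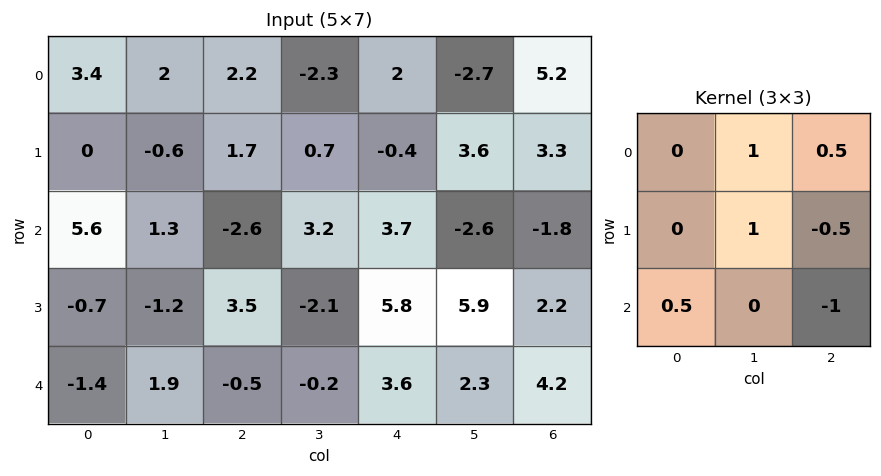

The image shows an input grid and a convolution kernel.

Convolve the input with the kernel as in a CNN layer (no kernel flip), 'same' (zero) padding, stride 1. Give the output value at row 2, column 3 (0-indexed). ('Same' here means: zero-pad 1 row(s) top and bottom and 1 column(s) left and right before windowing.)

The receptive field on the zero-padded input at this output position is [1.7 0.7 -0.4 / -2.6 3.2 3.7 / 3.5 -2.1 5.8]. Elementwise product with the kernel and sum: 0.7·1 + -0.4·0.5 + 3.2·1 + 3.7·-0.5 + 3.5·0.5 + 5.8·-1.

-2.2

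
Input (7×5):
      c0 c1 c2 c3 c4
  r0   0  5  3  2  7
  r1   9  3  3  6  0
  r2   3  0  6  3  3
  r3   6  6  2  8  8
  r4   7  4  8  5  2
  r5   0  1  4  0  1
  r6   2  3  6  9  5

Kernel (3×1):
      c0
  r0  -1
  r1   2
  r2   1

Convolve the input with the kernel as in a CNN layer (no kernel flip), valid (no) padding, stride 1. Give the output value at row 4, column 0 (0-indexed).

The receptive field on the input at this output position is [7 / 0 / 2]. Elementwise product with the kernel and sum: 7·-1 + 0·2 + 2·1.

-5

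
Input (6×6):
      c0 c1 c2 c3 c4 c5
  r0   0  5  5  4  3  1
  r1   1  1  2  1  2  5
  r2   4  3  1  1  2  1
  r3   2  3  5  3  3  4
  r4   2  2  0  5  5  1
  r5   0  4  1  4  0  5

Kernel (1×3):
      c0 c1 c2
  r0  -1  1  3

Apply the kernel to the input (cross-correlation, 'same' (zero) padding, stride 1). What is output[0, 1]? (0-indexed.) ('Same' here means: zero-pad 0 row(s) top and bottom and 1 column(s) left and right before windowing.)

20

The receptive field on the zero-padded input at this output position is [0 5 5]. Elementwise product with the kernel and sum: 0·-1 + 5·1 + 5·3.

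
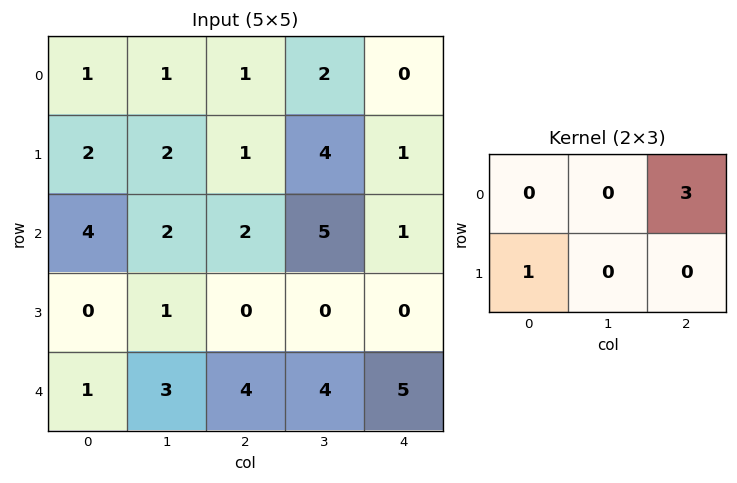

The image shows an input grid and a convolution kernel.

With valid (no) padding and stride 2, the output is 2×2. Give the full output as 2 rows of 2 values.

Output[0,0]: The receptive field on the input at this output position is [1 1 1 / 2 2 1]. Elementwise product with the kernel and sum: 1·3 + 2·1.
Output[0,1]: The receptive field on the input at this output position is [1 2 0 / 1 4 1]. Elementwise product with the kernel and sum: 0·3 + 1·1.

5 1
6 3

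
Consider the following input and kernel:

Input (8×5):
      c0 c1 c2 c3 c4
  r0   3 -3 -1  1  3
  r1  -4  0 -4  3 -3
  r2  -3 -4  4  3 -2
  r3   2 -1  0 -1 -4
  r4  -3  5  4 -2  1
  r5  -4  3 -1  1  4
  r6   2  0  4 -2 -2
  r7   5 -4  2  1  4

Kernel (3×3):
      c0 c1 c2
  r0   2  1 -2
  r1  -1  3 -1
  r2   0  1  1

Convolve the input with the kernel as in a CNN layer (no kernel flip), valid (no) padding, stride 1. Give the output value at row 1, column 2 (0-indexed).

The receptive field on the input at this output position is [-4 3 -3 / 4 3 -2 / 0 -1 -4]. Elementwise product with the kernel and sum: -4·2 + 3·1 + -3·-2 + 4·-1 + 3·3 + -2·-1 + -1·1 + -4·1.

3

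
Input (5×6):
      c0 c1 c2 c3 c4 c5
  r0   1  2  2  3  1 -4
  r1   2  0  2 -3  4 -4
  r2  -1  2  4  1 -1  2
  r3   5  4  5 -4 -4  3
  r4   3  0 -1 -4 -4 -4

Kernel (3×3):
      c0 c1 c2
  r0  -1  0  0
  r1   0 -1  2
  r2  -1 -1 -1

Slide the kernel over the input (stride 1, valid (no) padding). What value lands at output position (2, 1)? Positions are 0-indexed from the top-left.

-10

The receptive field on the input at this output position is [2 4 1 / 4 5 -4 / 0 -1 -4]. Elementwise product with the kernel and sum: 2·-1 + 5·-1 + -4·2 + 0·-1 + -1·-1 + -4·-1.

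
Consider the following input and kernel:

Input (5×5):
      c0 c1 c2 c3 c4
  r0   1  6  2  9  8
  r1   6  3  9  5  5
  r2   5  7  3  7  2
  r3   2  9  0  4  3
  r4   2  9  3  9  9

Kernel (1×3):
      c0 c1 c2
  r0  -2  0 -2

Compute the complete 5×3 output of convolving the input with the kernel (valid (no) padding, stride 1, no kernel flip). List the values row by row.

-6 -30 -20
-30 -16 -28
-16 -28 -10
-4 -26 -6
-10 -36 -24

Output[0,0]: The receptive field on the input at this output position is [1 6 2]. Elementwise product with the kernel and sum: 1·-2 + 2·-2.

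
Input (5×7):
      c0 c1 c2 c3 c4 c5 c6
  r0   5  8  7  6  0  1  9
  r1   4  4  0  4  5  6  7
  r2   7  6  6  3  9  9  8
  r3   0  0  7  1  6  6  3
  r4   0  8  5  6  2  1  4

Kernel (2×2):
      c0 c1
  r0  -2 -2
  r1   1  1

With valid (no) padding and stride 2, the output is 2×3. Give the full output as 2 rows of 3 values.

-18 -22 9
-26 -10 -24

Output[0,0]: The receptive field on the input at this output position is [5 8 / 4 4]. Elementwise product with the kernel and sum: 5·-2 + 8·-2 + 4·1 + 4·1.
Output[0,1]: The receptive field on the input at this output position is [7 6 / 0 4]. Elementwise product with the kernel and sum: 7·-2 + 6·-2 + 0·1 + 4·1.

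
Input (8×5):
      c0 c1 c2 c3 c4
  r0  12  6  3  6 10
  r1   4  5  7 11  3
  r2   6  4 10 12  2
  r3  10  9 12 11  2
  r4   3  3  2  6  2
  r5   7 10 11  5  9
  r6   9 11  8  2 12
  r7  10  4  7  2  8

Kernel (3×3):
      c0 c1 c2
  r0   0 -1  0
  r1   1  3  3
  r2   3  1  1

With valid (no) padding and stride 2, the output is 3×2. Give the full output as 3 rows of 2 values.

Output[0,0]: The receptive field on the input at this output position is [12 6 3 / 4 5 7 / 6 4 10]. Elementwise product with the kernel and sum: 6·-1 + 4·1 + 5·3 + 7·3 + 6·3 + 4·1 + 10·1.
Output[0,1]: The receptive field on the input at this output position is [3 6 10 / 7 11 3 / 10 12 2]. Elementwise product with the kernel and sum: 6·-1 + 7·1 + 11·3 + 3·3 + 10·3 + 12·1 + 2·1.

66 87
83 53
113 85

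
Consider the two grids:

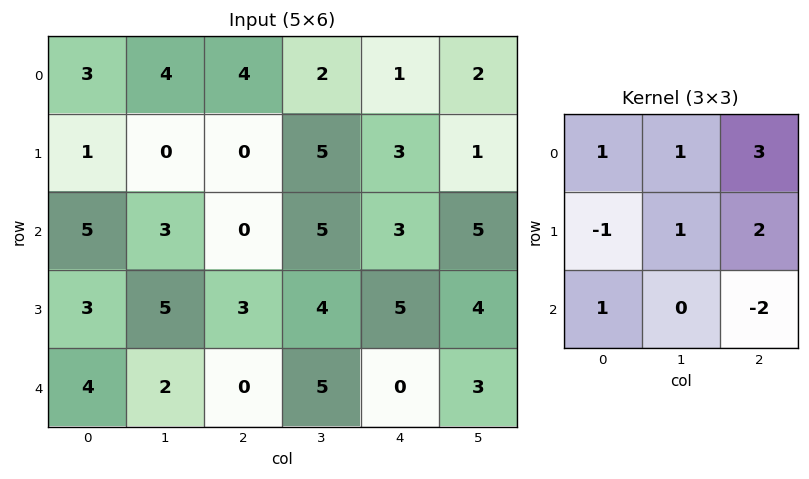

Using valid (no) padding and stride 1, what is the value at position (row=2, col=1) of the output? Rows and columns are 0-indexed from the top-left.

16

The receptive field on the input at this output position is [3 0 5 / 5 3 4 / 2 0 5]. Elementwise product with the kernel and sum: 3·1 + 0·1 + 5·3 + 5·-1 + 3·1 + 4·2 + 2·1 + 5·-2.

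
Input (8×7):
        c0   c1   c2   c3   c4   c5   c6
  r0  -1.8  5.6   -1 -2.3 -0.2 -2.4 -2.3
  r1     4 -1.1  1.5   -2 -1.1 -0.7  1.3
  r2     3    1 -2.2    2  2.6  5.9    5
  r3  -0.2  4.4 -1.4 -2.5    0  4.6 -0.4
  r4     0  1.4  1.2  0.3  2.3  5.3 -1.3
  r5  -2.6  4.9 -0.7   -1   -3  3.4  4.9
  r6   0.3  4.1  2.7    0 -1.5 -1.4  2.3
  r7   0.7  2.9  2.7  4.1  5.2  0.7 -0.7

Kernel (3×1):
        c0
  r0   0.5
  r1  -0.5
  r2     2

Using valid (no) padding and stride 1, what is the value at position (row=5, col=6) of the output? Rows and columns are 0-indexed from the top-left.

The receptive field on the input at this output position is [4.9 / 2.3 / -0.7]. Elementwise product with the kernel and sum: 4.9·0.5 + 2.3·-0.5 + -0.7·2.

-0.1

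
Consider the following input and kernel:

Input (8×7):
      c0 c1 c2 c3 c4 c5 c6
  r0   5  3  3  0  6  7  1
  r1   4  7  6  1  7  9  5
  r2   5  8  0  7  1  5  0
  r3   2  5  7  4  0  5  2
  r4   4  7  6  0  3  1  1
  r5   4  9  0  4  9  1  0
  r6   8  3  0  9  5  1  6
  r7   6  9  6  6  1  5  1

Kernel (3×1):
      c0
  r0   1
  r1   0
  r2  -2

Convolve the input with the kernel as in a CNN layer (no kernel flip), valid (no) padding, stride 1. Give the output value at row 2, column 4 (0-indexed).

The receptive field on the input at this output position is [1 / 0 / 3]. Elementwise product with the kernel and sum: 1·1 + 3·-2.

-5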